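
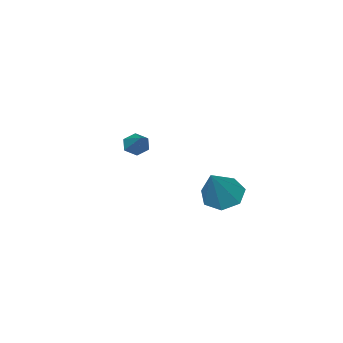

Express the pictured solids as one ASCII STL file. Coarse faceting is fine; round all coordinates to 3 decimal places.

solid 
facet normal -0.489 -0.681 -0.545
outer loop
vertex -3.644 -3.437 -0.988
vertex -3.917 -3.066 -1.207
vertex -3.476 -3.215 -1.416
endloop
endfacet
facet normal 0.903 -0.404 0.145
outer loop
vertex -3.644 -3.437 -0.988
vertex -3.476 -3.215 -1.416
vertex -3.063 -1.874 -0.253
endloop
endfacet
facet normal -0.489 -0.681 -0.545
outer loop
vertex -3.476 -3.215 -1.416
vertex -3.917 -3.066 -1.207
vertex -3.749 -2.844 -1.635
endloop
endfacet
facet normal 0.788 0.247 -0.564
outer loop
vertex -3.476 -3.215 -1.416
vertex -3.749 -2.844 -1.635
vertex -3.063 -1.874 -0.253
endloop
endfacet
facet normal -0.488 -0.682 -0.545
outer loop
vertex -3.749 -2.844 -1.635
vertex -3.917 -3.066 -1.207
vertex -4.19 -2.695 -1.427
endloop
endfacet
facet normal 0.005 0.817 -0.576
outer loop
vertex -3.749 -2.844 -1.635
vertex -4.19 -2.695 -1.427
vertex -3.063 -1.874 -0.253
endloop
endfacet
facet normal -0.488 -0.682 -0.545
outer loop
vertex -4.19 -2.695 -1.427
vertex -3.917 -3.066 -1.207
vertex -4.358 -2.917 -0.999
endloop
endfacet
facet normal -0.664 0.738 0.122
outer loop
vertex -4.19 -2.695 -1.427
vertex -4.358 -2.917 -0.999
vertex -3.063 -1.874 -0.253
endloop
endfacet
facet normal -0.488 -0.681 -0.546
outer loop
vertex -4.358 -2.917 -0.999
vertex -3.917 -3.066 -1.207
vertex -4.085 -3.288 -0.78
endloop
endfacet
facet normal -0.549 0.087 0.831
outer loop
vertex -4.358 -2.917 -0.999
vertex -4.085 -3.288 -0.78
vertex -3.063 -1.874 -0.253
endloop
endfacet
facet normal -0.488 -0.681 -0.546
outer loop
vertex -4.085 -3.288 -0.78
vertex -3.917 -3.066 -1.207
vertex -3.644 -3.437 -0.988
endloop
endfacet
facet normal 0.234 -0.484 0.843
outer loop
vertex -4.085 -3.288 -0.78
vertex -3.644 -3.437 -0.988
vertex -3.063 -1.874 -0.253
endloop
endfacet
facet normal -0.588 -0.253 -0.768
outer loop
vertex -2.972 1.311 -2.37
vertex -3.603 1.575 -1.974
vertex -3.13 1.972 -2.467
endloop
endfacet
facet normal 0.938 0.181 -0.294
outer loop
vertex -2.972 1.311 -2.37
vertex -3.13 1.972 -2.467
vertex -2.557 2.025 -0.606
endloop
endfacet
facet normal -0.588 -0.253 -0.768
outer loop
vertex -3.13 1.972 -2.467
vertex -3.603 1.575 -1.974
vertex -3.644 2.333 -2.192
endloop
endfacet
facet normal 0.500 0.848 -0.178
outer loop
vertex -3.13 1.972 -2.467
vertex -3.644 2.333 -2.192
vertex -2.557 2.025 -0.606
endloop
endfacet
facet normal -0.587 -0.253 -0.769
outer loop
vertex -3.644 2.333 -2.192
vertex -3.603 1.575 -1.974
vertex -4.127 2.123 -1.754
endloop
endfacet
facet normal -0.151 0.946 0.287
outer loop
vertex -3.644 2.333 -2.192
vertex -4.127 2.123 -1.754
vertex -2.557 2.025 -0.606
endloop
endfacet
facet normal -0.587 -0.253 -0.769
outer loop
vertex -4.127 2.123 -1.754
vertex -3.603 1.575 -1.974
vertex -4.216 1.5 -1.481
endloop
endfacet
facet normal -0.523 0.404 0.750
outer loop
vertex -4.127 2.123 -1.754
vertex -4.216 1.5 -1.481
vertex -2.557 2.025 -0.606
endloop
endfacet
facet normal -0.587 -0.254 -0.769
outer loop
vertex -4.216 1.5 -1.481
vertex -3.603 1.575 -1.974
vertex -3.843 0.934 -1.579
endloop
endfacet
facet normal -0.338 -0.372 0.864
outer loop
vertex -4.216 1.5 -1.481
vertex -3.843 0.934 -1.579
vertex -2.557 2.025 -0.606
endloop
endfacet
facet normal -0.588 -0.253 -0.768
outer loop
vertex -3.843 0.934 -1.579
vertex -3.603 1.575 -1.974
vertex -3.289 0.85 -1.975
endloop
endfacet
facet normal 0.266 -0.797 0.542
outer loop
vertex -3.843 0.934 -1.579
vertex -3.289 0.85 -1.975
vertex -2.557 2.025 -0.606
endloop
endfacet
facet normal -0.588 -0.254 -0.768
outer loop
vertex -3.289 0.85 -1.975
vertex -3.603 1.575 -1.974
vertex -2.972 1.311 -2.37
endloop
endfacet
facet normal 0.834 -0.551 0.027
outer loop
vertex -3.289 0.85 -1.975
vertex -2.972 1.311 -2.37
vertex -2.557 2.025 -0.606
endloop
endfacet

endsolid


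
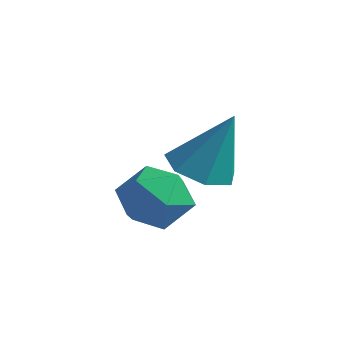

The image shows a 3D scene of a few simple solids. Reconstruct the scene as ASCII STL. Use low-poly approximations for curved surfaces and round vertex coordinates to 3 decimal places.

solid 
facet normal -0.630 0.705 0.325
outer loop
vertex -2.608 0.674 1.105
vertex -2.338 0.495 2.016
vertex -1.866 1.158 1.493
endloop
endfacet
facet normal -0.390 0.860 -0.328
outer loop
vertex -2.608 0.674 1.105
vertex -1.866 1.158 1.493
vertex -1.81 0.836 0.583
endloop
endfacet
facet normal -0.563 0.321 -0.761
outer loop
vertex -2.608 0.674 1.105
vertex -1.81 0.836 0.583
vertex -2.247 -0.026 0.543
endloop
endfacet
facet normal -0.911 -0.168 -0.376
outer loop
vertex -2.608 0.674 1.105
vertex -2.247 -0.026 0.543
vertex -2.574 -0.237 1.429
endloop
endfacet
facet normal -0.953 0.070 0.296
outer loop
vertex -2.608 0.674 1.105
vertex -2.574 -0.237 1.429
vertex -2.338 0.495 2.016
endloop
endfacet
facet normal 0.322 0.898 -0.298
outer loop
vertex -1.81 0.836 0.583
vertex -1.866 1.158 1.493
vertex -1.046 0.757 1.171
endloop
endfacet
facet normal -0.066 0.647 0.760
outer loop
vertex -1.866 1.158 1.493
vertex -2.338 0.495 2.016
vertex -1.373 0.546 2.057
endloop
endfacet
facet normal -0.588 -0.382 0.713
outer loop
vertex -2.338 0.495 2.016
vertex -2.574 -0.237 1.429
vertex -1.81 -0.316 2.017
endloop
endfacet
facet normal -0.522 -0.766 -0.375
outer loop
vertex -2.574 -0.237 1.429
vertex -2.247 -0.026 0.543
vertex -1.754 -0.638 1.107
endloop
endfacet
facet normal 0.041 0.026 -0.999
outer loop
vertex -2.247 -0.026 0.543
vertex -1.81 0.836 0.583
vertex -1.282 0.025 0.584
endloop
endfacet
facet normal 0.911 0.168 0.376
outer loop
vertex -1.012 -0.154 1.495
vertex -1.046 0.757 1.171
vertex -1.373 0.546 2.057
endloop
endfacet
facet normal 0.563 -0.321 0.761
outer loop
vertex -1.012 -0.154 1.495
vertex -1.373 0.546 2.057
vertex -1.81 -0.316 2.017
endloop
endfacet
facet normal 0.390 -0.860 0.328
outer loop
vertex -1.012 -0.154 1.495
vertex -1.81 -0.316 2.017
vertex -1.754 -0.638 1.107
endloop
endfacet
facet normal 0.630 -0.705 -0.325
outer loop
vertex -1.012 -0.154 1.495
vertex -1.754 -0.638 1.107
vertex -1.282 0.025 0.584
endloop
endfacet
facet normal 0.953 -0.070 -0.296
outer loop
vertex -1.012 -0.154 1.495
vertex -1.282 0.025 0.584
vertex -1.046 0.757 1.171
endloop
endfacet
facet normal 0.522 0.766 0.375
outer loop
vertex -1.373 0.546 2.057
vertex -1.046 0.757 1.171
vertex -1.866 1.158 1.493
endloop
endfacet
facet normal -0.041 -0.026 0.999
outer loop
vertex -1.81 -0.316 2.017
vertex -1.373 0.546 2.057
vertex -2.338 0.495 2.016
endloop
endfacet
facet normal -0.322 -0.898 0.298
outer loop
vertex -1.754 -0.638 1.107
vertex -1.81 -0.316 2.017
vertex -2.574 -0.237 1.429
endloop
endfacet
facet normal 0.066 -0.647 -0.760
outer loop
vertex -1.282 0.025 0.584
vertex -1.754 -0.638 1.107
vertex -2.247 -0.026 0.543
endloop
endfacet
facet normal 0.588 0.382 -0.713
outer loop
vertex -1.046 0.757 1.171
vertex -1.282 0.025 0.584
vertex -1.81 0.836 0.583
endloop
endfacet
facet normal -0.344 -0.227 -0.911
outer loop
vertex -1.772 1.755 1.187
vertex -2.477 2.315 1.314
vertex -1.661 2.503 0.959
endloop
endfacet
facet normal 0.989 -0.119 0.091
outer loop
vertex -1.772 1.755 1.187
vertex -1.661 2.503 0.959
vertex -1.823 2.745 3.046
endloop
endfacet
facet normal -0.344 -0.226 -0.911
outer loop
vertex -1.661 2.503 0.959
vertex -2.477 2.315 1.314
vertex -2.165 3.11 0.999
endloop
endfacet
facet normal 0.769 0.639 -0.014
outer loop
vertex -1.661 2.503 0.959
vertex -2.165 3.11 0.999
vertex -1.823 2.745 3.046
endloop
endfacet
facet normal -0.345 -0.226 -0.911
outer loop
vertex -2.165 3.11 0.999
vertex -2.477 2.315 1.314
vertex -2.904 3.118 1.277
endloop
endfacet
facet normal 0.072 0.984 0.163
outer loop
vertex -2.165 3.11 0.999
vertex -2.904 3.118 1.277
vertex -1.823 2.745 3.046
endloop
endfacet
facet normal -0.345 -0.226 -0.911
outer loop
vertex -2.904 3.118 1.277
vertex -2.477 2.315 1.314
vertex -3.322 2.522 1.583
endloop
endfacet
facet normal -0.575 0.655 0.490
outer loop
vertex -2.904 3.118 1.277
vertex -3.322 2.522 1.583
vertex -1.823 2.745 3.046
endloop
endfacet
facet normal -0.345 -0.226 -0.911
outer loop
vertex -3.322 2.522 1.583
vertex -2.477 2.315 1.314
vertex -3.104 1.77 1.687
endloop
endfacet
facet normal -0.687 -0.100 0.719
outer loop
vertex -3.322 2.522 1.583
vertex -3.104 1.77 1.687
vertex -1.823 2.745 3.046
endloop
endfacet
facet normal -0.345 -0.226 -0.911
outer loop
vertex -3.104 1.77 1.687
vertex -2.477 2.315 1.314
vertex -2.414 1.429 1.51
endloop
endfacet
facet normal -0.178 -0.712 0.679
outer loop
vertex -3.104 1.77 1.687
vertex -2.414 1.429 1.51
vertex -1.823 2.745 3.046
endloop
endfacet
facet normal -0.344 -0.226 -0.911
outer loop
vertex -2.414 1.429 1.51
vertex -2.477 2.315 1.314
vertex -1.772 1.755 1.187
endloop
endfacet
facet normal 0.567 -0.721 0.399
outer loop
vertex -2.414 1.429 1.51
vertex -1.772 1.755 1.187
vertex -1.823 2.745 3.046
endloop
endfacet

endsolid


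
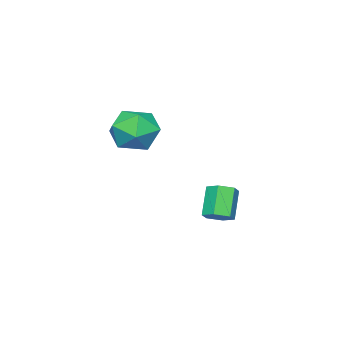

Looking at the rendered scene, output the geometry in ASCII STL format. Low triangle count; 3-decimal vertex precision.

solid 
facet normal 0.537 0.257 -0.803
outer loop
vertex 1.275 2.026 -3.236
vertex 0.72 1.856 -3.662
vertex 0.785 2.525 -3.404
endloop
endfacet
facet normal 0.497 0.672 0.549
outer loop
vertex 1.275 2.026 -3.236
vertex 0.785 2.525 -3.404
vertex 0.415 1.613 -1.952
endloop
endfacet
facet normal 0.498 0.671 0.549
outer loop
vertex 0.415 1.613 -1.952
vertex 0.785 2.525 -3.404
vertex -0.075 2.113 -2.119
endloop
endfacet
facet normal -0.537 -0.259 0.803
outer loop
vertex 0.415 1.613 -1.952
vertex -0.075 2.113 -2.119
vertex -0.14 1.444 -2.378
endloop
endfacet
facet normal 0.537 0.258 -0.803
outer loop
vertex 0.785 2.525 -3.404
vertex 0.72 1.856 -3.662
vertex 0.229 2.356 -3.83
endloop
endfacet
facet normal -0.341 0.937 0.073
outer loop
vertex 0.785 2.525 -3.404
vertex 0.229 2.356 -3.83
vertex -0.075 2.113 -2.119
endloop
endfacet
facet normal -0.342 0.937 0.072
outer loop
vertex -0.075 2.113 -2.119
vertex 0.229 2.356 -3.83
vertex -0.63 1.943 -2.545
endloop
endfacet
facet normal -0.537 -0.259 0.803
outer loop
vertex -0.075 2.113 -2.119
vertex -0.63 1.943 -2.545
vertex -0.14 1.444 -2.378
endloop
endfacet
facet normal 0.538 0.258 -0.803
outer loop
vertex 0.229 2.356 -3.83
vertex 0.72 1.856 -3.662
vertex 0.165 1.687 -4.088
endloop
endfacet
facet normal -0.839 0.264 -0.476
outer loop
vertex 0.229 2.356 -3.83
vertex 0.165 1.687 -4.088
vertex -0.63 1.943 -2.545
endloop
endfacet
facet normal -0.838 0.266 -0.476
outer loop
vertex -0.63 1.943 -2.545
vertex 0.165 1.687 -4.088
vertex -0.695 1.274 -2.804
endloop
endfacet
facet normal -0.537 -0.259 0.803
outer loop
vertex -0.63 1.943 -2.545
vertex -0.695 1.274 -2.804
vertex -0.14 1.444 -2.378
endloop
endfacet
facet normal 0.537 0.259 -0.803
outer loop
vertex 0.165 1.687 -4.088
vertex 0.72 1.856 -3.662
vertex 0.655 1.187 -3.921
endloop
endfacet
facet normal -0.498 -0.671 -0.549
outer loop
vertex 0.165 1.687 -4.088
vertex 0.655 1.187 -3.921
vertex -0.695 1.274 -2.804
endloop
endfacet
facet normal -0.497 -0.673 -0.548
outer loop
vertex -0.695 1.274 -2.804
vertex 0.655 1.187 -3.921
vertex -0.205 0.775 -2.636
endloop
endfacet
facet normal -0.537 -0.257 0.803
outer loop
vertex -0.695 1.274 -2.804
vertex -0.205 0.775 -2.636
vertex -0.14 1.444 -2.378
endloop
endfacet
facet normal 0.537 0.259 -0.803
outer loop
vertex 0.655 1.187 -3.921
vertex 0.72 1.856 -3.662
vertex 1.21 1.357 -3.495
endloop
endfacet
facet normal 0.342 -0.937 -0.072
outer loop
vertex 0.655 1.187 -3.921
vertex 1.21 1.357 -3.495
vertex -0.205 0.775 -2.636
endloop
endfacet
facet normal 0.341 -0.937 -0.073
outer loop
vertex -0.205 0.775 -2.636
vertex 1.21 1.357 -3.495
vertex 0.351 0.944 -2.21
endloop
endfacet
facet normal -0.537 -0.258 0.803
outer loop
vertex -0.205 0.775 -2.636
vertex 0.351 0.944 -2.21
vertex -0.14 1.444 -2.378
endloop
endfacet
facet normal 0.537 0.259 -0.803
outer loop
vertex 1.21 1.357 -3.495
vertex 0.72 1.856 -3.662
vertex 1.275 2.026 -3.236
endloop
endfacet
facet normal 0.839 -0.266 0.475
outer loop
vertex 1.21 1.357 -3.495
vertex 1.275 2.026 -3.236
vertex 0.351 0.944 -2.21
endloop
endfacet
facet normal 0.838 -0.264 0.477
outer loop
vertex 0.351 0.944 -2.21
vertex 1.275 2.026 -3.236
vertex 0.415 1.613 -1.952
endloop
endfacet
facet normal -0.538 -0.258 0.803
outer loop
vertex 0.351 0.944 -2.21
vertex 0.415 1.613 -1.952
vertex -0.14 1.444 -2.378
endloop
endfacet
facet normal -0.993 -0.086 0.076
outer loop
vertex 2.726 0.176 1.374
vertex 2.858 -0.969 1.803
vertex 2.835 -0.019 2.584
endloop
endfacet
facet normal -0.789 0.591 0.166
outer loop
vertex 2.726 0.176 1.374
vertex 2.835 -0.019 2.584
vertex 3.428 0.921 2.057
endloop
endfacet
facet normal -0.437 0.796 -0.419
outer loop
vertex 2.726 0.176 1.374
vertex 3.428 0.921 2.057
vertex 3.817 0.552 0.95
endloop
endfacet
facet normal -0.423 0.244 -0.872
outer loop
vertex 2.726 0.176 1.374
vertex 3.817 0.552 0.95
vertex 3.466 -0.616 0.793
endloop
endfacet
facet normal -0.767 -0.301 -0.567
outer loop
vertex 2.726 0.176 1.374
vertex 3.466 -0.616 0.793
vertex 2.858 -0.969 1.803
endloop
endfacet
facet normal -0.334 0.613 0.716
outer loop
vertex 3.428 0.921 2.057
vertex 2.835 -0.019 2.584
vertex 3.994 0.236 2.907
endloop
endfacet
facet normal -0.664 -0.484 0.569
outer loop
vertex 2.835 -0.019 2.584
vertex 2.858 -0.969 1.803
vertex 3.643 -0.932 2.75
endloop
endfacet
facet normal -0.299 -0.830 -0.470
outer loop
vertex 2.858 -0.969 1.803
vertex 3.466 -0.616 0.793
vertex 4.032 -1.301 1.643
endloop
endfacet
facet normal 0.257 0.052 -0.965
outer loop
vertex 3.466 -0.616 0.793
vertex 3.817 0.552 0.95
vertex 4.625 -0.361 1.116
endloop
endfacet
facet normal 0.235 0.944 -0.232
outer loop
vertex 3.817 0.552 0.95
vertex 3.428 0.921 2.057
vertex 4.602 0.589 1.897
endloop
endfacet
facet normal 0.423 -0.244 0.872
outer loop
vertex 4.734 -0.556 2.326
vertex 3.994 0.236 2.907
vertex 3.643 -0.932 2.75
endloop
endfacet
facet normal 0.437 -0.796 0.419
outer loop
vertex 4.734 -0.556 2.326
vertex 3.643 -0.932 2.75
vertex 4.032 -1.301 1.643
endloop
endfacet
facet normal 0.789 -0.591 -0.166
outer loop
vertex 4.734 -0.556 2.326
vertex 4.032 -1.301 1.643
vertex 4.625 -0.361 1.116
endloop
endfacet
facet normal 0.993 0.086 -0.076
outer loop
vertex 4.734 -0.556 2.326
vertex 4.625 -0.361 1.116
vertex 4.602 0.589 1.897
endloop
endfacet
facet normal 0.767 0.301 0.567
outer loop
vertex 4.734 -0.556 2.326
vertex 4.602 0.589 1.897
vertex 3.994 0.236 2.907
endloop
endfacet
facet normal -0.257 -0.052 0.965
outer loop
vertex 3.643 -0.932 2.75
vertex 3.994 0.236 2.907
vertex 2.835 -0.019 2.584
endloop
endfacet
facet normal -0.235 -0.944 0.232
outer loop
vertex 4.032 -1.301 1.643
vertex 3.643 -0.932 2.75
vertex 2.858 -0.969 1.803
endloop
endfacet
facet normal 0.334 -0.613 -0.716
outer loop
vertex 4.625 -0.361 1.116
vertex 4.032 -1.301 1.643
vertex 3.466 -0.616 0.793
endloop
endfacet
facet normal 0.664 0.484 -0.569
outer loop
vertex 4.602 0.589 1.897
vertex 4.625 -0.361 1.116
vertex 3.817 0.552 0.95
endloop
endfacet
facet normal 0.299 0.830 0.470
outer loop
vertex 3.994 0.236 2.907
vertex 4.602 0.589 1.897
vertex 3.428 0.921 2.057
endloop
endfacet

endsolid


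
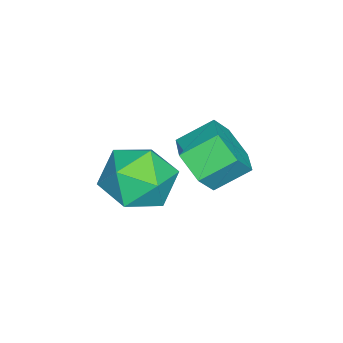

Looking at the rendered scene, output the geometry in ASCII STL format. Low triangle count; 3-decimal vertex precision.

solid 
facet normal -0.858 0.501 -0.113
outer loop
vertex 1.619 -0.073 -0.38
vertex 1.301 -0.388 0.641
vertex 1.872 0.559 0.503
endloop
endfacet
facet normal -0.331 0.810 -0.485
outer loop
vertex 1.619 -0.073 -0.38
vertex 1.872 0.559 0.503
vertex 2.63 0.39 -0.297
endloop
endfacet
facet normal -0.072 0.327 -0.942
outer loop
vertex 1.619 -0.073 -0.38
vertex 2.63 0.39 -0.297
vertex 2.526 -0.661 -0.654
endloop
endfacet
facet normal -0.439 -0.280 -0.854
outer loop
vertex 1.619 -0.073 -0.38
vertex 2.526 -0.661 -0.654
vertex 1.705 -1.142 -0.074
endloop
endfacet
facet normal -0.924 -0.172 -0.341
outer loop
vertex 1.619 -0.073 -0.38
vertex 1.705 -1.142 -0.074
vertex 1.301 -0.388 0.641
endloop
endfacet
facet normal 0.189 0.982 -0.028
outer loop
vertex 2.63 0.39 -0.297
vertex 1.872 0.559 0.503
vertex 2.935 0.362 0.774
endloop
endfacet
facet normal -0.662 0.483 0.573
outer loop
vertex 1.872 0.559 0.503
vertex 1.301 -0.388 0.641
vertex 2.114 -0.119 1.354
endloop
endfacet
facet normal -0.770 -0.605 0.203
outer loop
vertex 1.301 -0.388 0.641
vertex 1.705 -1.142 -0.074
vertex 2.01 -1.17 0.997
endloop
endfacet
facet normal 0.015 -0.780 -0.626
outer loop
vertex 1.705 -1.142 -0.074
vertex 2.526 -0.661 -0.654
vertex 2.768 -1.339 0.197
endloop
endfacet
facet normal 0.607 0.201 -0.768
outer loop
vertex 2.526 -0.661 -0.654
vertex 2.63 0.39 -0.297
vertex 3.339 -0.392 0.059
endloop
endfacet
facet normal 0.439 0.280 0.854
outer loop
vertex 3.021 -0.707 1.08
vertex 2.935 0.362 0.774
vertex 2.114 -0.119 1.354
endloop
endfacet
facet normal 0.072 -0.327 0.942
outer loop
vertex 3.021 -0.707 1.08
vertex 2.114 -0.119 1.354
vertex 2.01 -1.17 0.997
endloop
endfacet
facet normal 0.331 -0.810 0.485
outer loop
vertex 3.021 -0.707 1.08
vertex 2.01 -1.17 0.997
vertex 2.768 -1.339 0.197
endloop
endfacet
facet normal 0.858 -0.501 0.113
outer loop
vertex 3.021 -0.707 1.08
vertex 2.768 -1.339 0.197
vertex 3.339 -0.392 0.059
endloop
endfacet
facet normal 0.924 0.172 0.341
outer loop
vertex 3.021 -0.707 1.08
vertex 3.339 -0.392 0.059
vertex 2.935 0.362 0.774
endloop
endfacet
facet normal -0.015 0.780 0.626
outer loop
vertex 2.114 -0.119 1.354
vertex 2.935 0.362 0.774
vertex 1.872 0.559 0.503
endloop
endfacet
facet normal -0.607 -0.201 0.768
outer loop
vertex 2.01 -1.17 0.997
vertex 2.114 -0.119 1.354
vertex 1.301 -0.388 0.641
endloop
endfacet
facet normal -0.189 -0.982 0.028
outer loop
vertex 2.768 -1.339 0.197
vertex 2.01 -1.17 0.997
vertex 1.705 -1.142 -0.074
endloop
endfacet
facet normal 0.662 -0.483 -0.573
outer loop
vertex 3.339 -0.392 0.059
vertex 2.768 -1.339 0.197
vertex 2.526 -0.661 -0.654
endloop
endfacet
facet normal 0.770 0.605 -0.203
outer loop
vertex 2.935 0.362 0.774
vertex 3.339 -0.392 0.059
vertex 2.63 0.39 -0.297
endloop
endfacet
facet normal 0.433 -0.721 -0.541
outer loop
vertex 3.986 1.763 2.304
vertex 3.215 1.413 2.154
vertex 3.529 2.005 1.616
endloop
endfacet
facet normal 0.728 0.634 -0.261
outer loop
vertex 3.986 1.763 2.304
vertex 3.529 2.005 1.616
vertex 3.496 2.578 2.915
endloop
endfacet
facet normal 0.729 0.633 -0.261
outer loop
vertex 3.496 2.578 2.915
vertex 3.529 2.005 1.616
vertex 3.04 2.82 2.228
endloop
endfacet
facet normal -0.433 0.721 0.541
outer loop
vertex 3.496 2.578 2.915
vertex 3.04 2.82 2.228
vertex 2.725 2.227 2.766
endloop
endfacet
facet normal 0.432 -0.721 -0.541
outer loop
vertex 3.529 2.005 1.616
vertex 3.215 1.413 2.154
vertex 2.758 1.655 1.467
endloop
endfacet
facet normal -0.095 0.560 -0.823
outer loop
vertex 3.529 2.005 1.616
vertex 2.758 1.655 1.467
vertex 3.04 2.82 2.228
endloop
endfacet
facet normal -0.095 0.560 -0.823
outer loop
vertex 3.04 2.82 2.228
vertex 2.758 1.655 1.467
vertex 2.269 2.469 2.078
endloop
endfacet
facet normal -0.433 0.721 0.541
outer loop
vertex 3.04 2.82 2.228
vertex 2.269 2.469 2.078
vertex 2.725 2.227 2.766
endloop
endfacet
facet normal 0.433 -0.721 -0.542
outer loop
vertex 2.758 1.655 1.467
vertex 3.215 1.413 2.154
vertex 2.444 1.062 2.005
endloop
endfacet
facet normal -0.824 -0.073 -0.562
outer loop
vertex 2.758 1.655 1.467
vertex 2.444 1.062 2.005
vertex 2.269 2.469 2.078
endloop
endfacet
facet normal -0.823 -0.073 -0.563
outer loop
vertex 2.269 2.469 2.078
vertex 2.444 1.062 2.005
vertex 1.954 1.877 2.616
endloop
endfacet
facet normal -0.433 0.721 0.541
outer loop
vertex 2.269 2.469 2.078
vertex 1.954 1.877 2.616
vertex 2.725 2.227 2.766
endloop
endfacet
facet normal 0.433 -0.721 -0.541
outer loop
vertex 2.444 1.062 2.005
vertex 3.215 1.413 2.154
vertex 2.9 0.82 2.692
endloop
endfacet
facet normal -0.729 -0.633 0.261
outer loop
vertex 2.444 1.062 2.005
vertex 2.9 0.82 2.692
vertex 1.954 1.877 2.616
endloop
endfacet
facet normal -0.729 -0.633 0.261
outer loop
vertex 1.954 1.877 2.616
vertex 2.9 0.82 2.692
vertex 2.411 1.635 3.304
endloop
endfacet
facet normal -0.433 0.721 0.541
outer loop
vertex 1.954 1.877 2.616
vertex 2.411 1.635 3.304
vertex 2.725 2.227 2.766
endloop
endfacet
facet normal 0.433 -0.721 -0.541
outer loop
vertex 2.9 0.82 2.692
vertex 3.215 1.413 2.154
vertex 3.671 1.171 2.842
endloop
endfacet
facet normal 0.095 -0.561 0.823
outer loop
vertex 2.9 0.82 2.692
vertex 3.671 1.171 2.842
vertex 2.411 1.635 3.304
endloop
endfacet
facet normal 0.095 -0.560 0.823
outer loop
vertex 2.411 1.635 3.304
vertex 3.671 1.171 2.842
vertex 3.182 1.985 3.453
endloop
endfacet
facet normal -0.432 0.721 0.541
outer loop
vertex 2.411 1.635 3.304
vertex 3.182 1.985 3.453
vertex 2.725 2.227 2.766
endloop
endfacet
facet normal 0.433 -0.721 -0.541
outer loop
vertex 3.671 1.171 2.842
vertex 3.215 1.413 2.154
vertex 3.986 1.763 2.304
endloop
endfacet
facet normal 0.824 0.073 0.562
outer loop
vertex 3.671 1.171 2.842
vertex 3.986 1.763 2.304
vertex 3.182 1.985 3.453
endloop
endfacet
facet normal 0.824 0.074 0.562
outer loop
vertex 3.182 1.985 3.453
vertex 3.986 1.763 2.304
vertex 3.496 2.578 2.915
endloop
endfacet
facet normal -0.433 0.721 0.542
outer loop
vertex 3.182 1.985 3.453
vertex 3.496 2.578 2.915
vertex 2.725 2.227 2.766
endloop
endfacet

endsolid


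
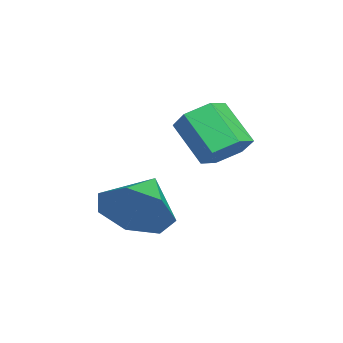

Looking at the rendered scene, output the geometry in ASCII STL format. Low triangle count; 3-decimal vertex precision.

solid 
facet normal 0.532 0.492 -0.689
outer loop
vertex -1.961 3.28 1.476
vertex -2.378 3.005 0.958
vertex -2.555 3.63 1.267
endloop
endfacet
facet normal 0.192 0.723 0.664
outer loop
vertex -1.961 3.28 1.476
vertex -2.555 3.63 1.267
vertex -2.706 2.591 2.441
endloop
endfacet
facet normal 0.192 0.723 0.664
outer loop
vertex -2.706 2.591 2.441
vertex -2.555 3.63 1.267
vertex -3.3 2.941 2.232
endloop
endfacet
facet normal -0.532 -0.492 0.689
outer loop
vertex -2.706 2.591 2.441
vertex -3.3 2.941 2.232
vertex -3.122 2.315 1.922
endloop
endfacet
facet normal 0.532 0.492 -0.690
outer loop
vertex -2.555 3.63 1.267
vertex -2.378 3.005 0.958
vertex -2.972 3.354 0.749
endloop
endfacet
facet normal -0.618 0.782 0.081
outer loop
vertex -2.555 3.63 1.267
vertex -2.972 3.354 0.749
vertex -3.3 2.941 2.232
endloop
endfacet
facet normal -0.619 0.781 0.081
outer loop
vertex -3.3 2.941 2.232
vertex -2.972 3.354 0.749
vertex -3.716 2.665 1.714
endloop
endfacet
facet normal -0.531 -0.492 0.689
outer loop
vertex -3.3 2.941 2.232
vertex -3.716 2.665 1.714
vertex -3.122 2.315 1.922
endloop
endfacet
facet normal 0.532 0.493 -0.689
outer loop
vertex -2.972 3.354 0.749
vertex -2.378 3.005 0.958
vertex -2.794 2.729 0.439
endloop
endfacet
facet normal -0.810 0.058 -0.583
outer loop
vertex -2.972 3.354 0.749
vertex -2.794 2.729 0.439
vertex -3.716 2.665 1.714
endloop
endfacet
facet normal -0.810 0.060 -0.583
outer loop
vertex -3.716 2.665 1.714
vertex -2.794 2.729 0.439
vertex -3.539 2.04 1.404
endloop
endfacet
facet normal -0.531 -0.492 0.689
outer loop
vertex -3.716 2.665 1.714
vertex -3.539 2.04 1.404
vertex -3.122 2.315 1.922
endloop
endfacet
facet normal 0.532 0.492 -0.689
outer loop
vertex -2.794 2.729 0.439
vertex -2.378 3.005 0.958
vertex -2.2 2.379 0.648
endloop
endfacet
facet normal -0.192 -0.723 -0.664
outer loop
vertex -2.794 2.729 0.439
vertex -2.2 2.379 0.648
vertex -3.539 2.04 1.404
endloop
endfacet
facet normal -0.192 -0.723 -0.664
outer loop
vertex -3.539 2.04 1.404
vertex -2.2 2.379 0.648
vertex -2.945 1.69 1.613
endloop
endfacet
facet normal -0.532 -0.492 0.689
outer loop
vertex -3.539 2.04 1.404
vertex -2.945 1.69 1.613
vertex -3.122 2.315 1.922
endloop
endfacet
facet normal 0.531 0.492 -0.689
outer loop
vertex -2.2 2.379 0.648
vertex -2.378 3.005 0.958
vertex -1.784 2.655 1.166
endloop
endfacet
facet normal 0.619 -0.782 -0.080
outer loop
vertex -2.2 2.379 0.648
vertex -1.784 2.655 1.166
vertex -2.945 1.69 1.613
endloop
endfacet
facet normal 0.618 -0.782 -0.081
outer loop
vertex -2.945 1.69 1.613
vertex -1.784 2.655 1.166
vertex -2.528 1.966 2.131
endloop
endfacet
facet normal -0.532 -0.492 0.690
outer loop
vertex -2.945 1.69 1.613
vertex -2.528 1.966 2.131
vertex -3.122 2.315 1.922
endloop
endfacet
facet normal 0.531 0.492 -0.689
outer loop
vertex -1.784 2.655 1.166
vertex -2.378 3.005 0.958
vertex -1.961 3.28 1.476
endloop
endfacet
facet normal 0.811 -0.059 0.583
outer loop
vertex -1.784 2.655 1.166
vertex -1.961 3.28 1.476
vertex -2.528 1.966 2.131
endloop
endfacet
facet normal 0.810 -0.059 0.583
outer loop
vertex -2.528 1.966 2.131
vertex -1.961 3.28 1.476
vertex -2.706 2.591 2.441
endloop
endfacet
facet normal -0.532 -0.493 0.689
outer loop
vertex -2.528 1.966 2.131
vertex -2.706 2.591 2.441
vertex -3.122 2.315 1.922
endloop
endfacet
facet normal 0.855 -0.303 -0.422
outer loop
vertex -1.085 1.496 -0.092
vertex -1.612 0.849 -0.695
vertex -1.354 1.83 -0.876
endloop
endfacet
facet normal -0.120 0.898 0.424
outer loop
vertex -1.085 1.496 -0.092
vertex -1.354 1.83 -0.876
vertex -2.808 1.271 -0.105
endloop
endfacet
facet normal 0.854 -0.303 -0.422
outer loop
vertex -1.354 1.83 -0.876
vertex -1.612 0.849 -0.695
vertex -1.818 1.424 -1.524
endloop
endfacet
facet normal -0.450 0.866 -0.220
outer loop
vertex -1.354 1.83 -0.876
vertex -1.818 1.424 -1.524
vertex -2.808 1.271 -0.105
endloop
endfacet
facet normal 0.855 -0.302 -0.422
outer loop
vertex -1.818 1.424 -1.524
vertex -1.612 0.849 -0.695
vertex -2.126 0.586 -1.548
endloop
endfacet
facet normal -0.796 0.307 -0.522
outer loop
vertex -1.818 1.424 -1.524
vertex -2.126 0.586 -1.548
vertex -2.808 1.271 -0.105
endloop
endfacet
facet normal 0.855 -0.302 -0.422
outer loop
vertex -2.126 0.586 -1.548
vertex -1.612 0.849 -0.695
vertex -2.047 -0.055 -0.93
endloop
endfacet
facet normal -0.899 -0.357 -0.255
outer loop
vertex -2.126 0.586 -1.548
vertex -2.047 -0.055 -0.93
vertex -2.808 1.271 -0.105
endloop
endfacet
facet normal 0.855 -0.302 -0.422
outer loop
vertex -2.047 -0.055 -0.93
vertex -1.612 0.849 -0.695
vertex -1.64 -0.015 -0.135
endloop
endfacet
facet normal -0.680 -0.627 0.380
outer loop
vertex -2.047 -0.055 -0.93
vertex -1.64 -0.015 -0.135
vertex -2.808 1.271 -0.105
endloop
endfacet
facet normal 0.855 -0.302 -0.423
outer loop
vertex -1.64 -0.015 -0.135
vertex -1.612 0.849 -0.695
vertex -1.212 0.675 0.238
endloop
endfacet
facet normal -0.306 -0.299 0.904
outer loop
vertex -1.64 -0.015 -0.135
vertex -1.212 0.675 0.238
vertex -2.808 1.271 -0.105
endloop
endfacet
facet normal 0.854 -0.302 -0.423
outer loop
vertex -1.212 0.675 0.238
vertex -1.612 0.849 -0.695
vertex -1.085 1.496 -0.092
endloop
endfacet
facet normal -0.057 0.380 0.923
outer loop
vertex -1.212 0.675 0.238
vertex -1.085 1.496 -0.092
vertex -2.808 1.271 -0.105
endloop
endfacet

endsolid


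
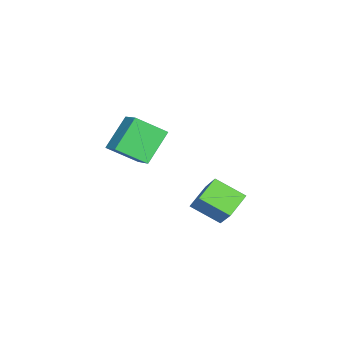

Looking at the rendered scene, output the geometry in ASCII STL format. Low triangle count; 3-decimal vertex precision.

solid 
facet normal -0.649 0.272 0.711
outer loop
vertex -1.866 -3.062 2.955
vertex -2.378 -1.578 1.92
vertex -3.003 -3.943 2.255
endloop
endfacet
facet normal 0.273 -0.789 0.550
outer loop
vertex -1.622 -4.522 0.74
vertex -1.866 -3.062 2.955
vertex -3.003 -3.943 2.255
endloop
endfacet
facet normal -0.649 0.272 0.711
outer loop
vertex -3.003 -3.943 2.255
vertex -2.378 -1.578 1.92
vertex -3.515 -2.459 1.22
endloop
endfacet
facet normal -0.711 -0.551 -0.438
outer loop
vertex -3.515 -2.459 1.22
vertex -1.622 -4.522 0.74
vertex -3.003 -3.943 2.255
endloop
endfacet
facet normal 0.711 0.551 0.438
outer loop
vertex -1.866 -3.062 2.955
vertex -0.997 -2.157 0.405
vertex -2.378 -1.578 1.92
endloop
endfacet
facet normal 0.273 -0.789 0.550
outer loop
vertex -0.485 -3.641 1.44
vertex -1.866 -3.062 2.955
vertex -1.622 -4.522 0.74
endloop
endfacet
facet normal 0.711 0.551 0.438
outer loop
vertex -0.485 -3.641 1.44
vertex -0.997 -2.157 0.405
vertex -1.866 -3.062 2.955
endloop
endfacet
facet normal -0.273 0.789 -0.550
outer loop
vertex -2.378 -1.578 1.92
vertex -0.997 -2.157 0.405
vertex -3.515 -2.459 1.22
endloop
endfacet
facet normal -0.711 -0.551 -0.438
outer loop
vertex -2.134 -3.038 -0.295
vertex -1.622 -4.522 0.74
vertex -3.515 -2.459 1.22
endloop
endfacet
facet normal -0.273 0.789 -0.550
outer loop
vertex -3.515 -2.459 1.22
vertex -0.997 -2.157 0.405
vertex -2.134 -3.038 -0.295
endloop
endfacet
facet normal 0.649 -0.272 -0.711
outer loop
vertex -2.134 -3.038 -0.295
vertex -0.485 -3.641 1.44
vertex -1.622 -4.522 0.74
endloop
endfacet
facet normal 0.649 -0.272 -0.711
outer loop
vertex -0.997 -2.157 0.405
vertex -0.485 -3.641 1.44
vertex -2.134 -3.038 -0.295
endloop
endfacet
facet normal -0.580 -0.397 -0.711
outer loop
vertex 1.611 0.693 -0.429
vertex 0.463 1.117 0.271
vertex 1.64 2.184 -1.285
endloop
endfacet
facet normal 0.814 -0.301 -0.496
outer loop
vertex 2.777 2.963 0.109
vertex 1.611 0.693 -0.429
vertex 1.64 2.184 -1.285
endloop
endfacet
facet normal -0.580 -0.397 -0.711
outer loop
vertex 1.64 2.184 -1.285
vertex 0.463 1.117 0.271
vertex 0.492 2.609 -0.585
endloop
endfacet
facet normal 0.017 0.867 -0.498
outer loop
vertex 0.492 2.609 -0.585
vertex 2.777 2.963 0.109
vertex 1.64 2.184 -1.285
endloop
endfacet
facet normal -0.017 -0.867 0.498
outer loop
vertex 1.611 0.693 -0.429
vertex 1.6 1.896 1.665
vertex 0.463 1.117 0.271
endloop
endfacet
facet normal 0.814 -0.301 -0.496
outer loop
vertex 2.748 1.471 0.965
vertex 1.611 0.693 -0.429
vertex 2.777 2.963 0.109
endloop
endfacet
facet normal -0.017 -0.867 0.498
outer loop
vertex 2.748 1.471 0.965
vertex 1.6 1.896 1.665
vertex 1.611 0.693 -0.429
endloop
endfacet
facet normal -0.814 0.301 0.496
outer loop
vertex 0.463 1.117 0.271
vertex 1.6 1.896 1.665
vertex 0.492 2.609 -0.585
endloop
endfacet
facet normal 0.017 0.867 -0.498
outer loop
vertex 1.629 3.387 0.809
vertex 2.777 2.963 0.109
vertex 0.492 2.609 -0.585
endloop
endfacet
facet normal -0.814 0.301 0.496
outer loop
vertex 0.492 2.609 -0.585
vertex 1.6 1.896 1.665
vertex 1.629 3.387 0.809
endloop
endfacet
facet normal 0.580 0.397 0.711
outer loop
vertex 1.629 3.387 0.809
vertex 2.748 1.471 0.965
vertex 2.777 2.963 0.109
endloop
endfacet
facet normal 0.580 0.397 0.711
outer loop
vertex 1.6 1.896 1.665
vertex 2.748 1.471 0.965
vertex 1.629 3.387 0.809
endloop
endfacet

endsolid


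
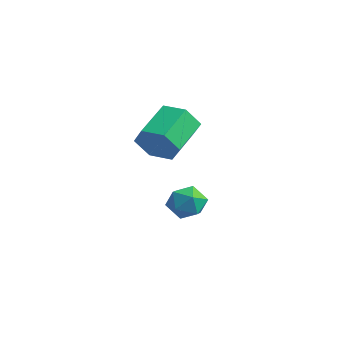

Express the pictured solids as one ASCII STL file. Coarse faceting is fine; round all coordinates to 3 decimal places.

solid 
facet normal -0.548 0.617 0.565
outer loop
vertex -0.7 0.876 -0.779
vertex -1.195 0.165 -0.483
vertex -0.442 0.419 -0.029
endloop
endfacet
facet normal 0.116 0.865 0.487
outer loop
vertex -0.7 0.876 -0.779
vertex -0.442 0.419 -0.029
vertex 0.183 0.681 -0.643
endloop
endfacet
facet normal 0.242 0.947 -0.212
outer loop
vertex -0.7 0.876 -0.779
vertex 0.183 0.681 -0.643
vertex -0.183 0.588 -1.476
endloop
endfacet
facet normal -0.346 0.749 -0.566
outer loop
vertex -0.7 0.876 -0.779
vertex -0.183 0.588 -1.476
vertex -1.034 0.27 -1.377
endloop
endfacet
facet normal -0.834 0.545 -0.086
outer loop
vertex -0.7 0.876 -0.779
vertex -1.034 0.27 -1.377
vertex -1.195 0.165 -0.483
endloop
endfacet
facet normal 0.567 0.371 0.735
outer loop
vertex 0.183 0.681 -0.643
vertex -0.442 0.419 -0.029
vertex 0.234 -0.15 -0.263
endloop
endfacet
facet normal -0.508 -0.031 0.861
outer loop
vertex -0.442 0.419 -0.029
vertex -1.195 0.165 -0.483
vertex -0.617 -0.468 -0.164
endloop
endfacet
facet normal -0.970 -0.147 -0.192
outer loop
vertex -1.195 0.165 -0.483
vertex -1.034 0.27 -1.377
vertex -0.983 -0.561 -0.997
endloop
endfacet
facet normal -0.181 0.183 -0.966
outer loop
vertex -1.034 0.27 -1.377
vertex -0.183 0.588 -1.476
vertex -0.358 -0.299 -1.611
endloop
endfacet
facet normal 0.769 0.504 -0.394
outer loop
vertex -0.183 0.588 -1.476
vertex 0.183 0.681 -0.643
vertex 0.395 -0.045 -1.157
endloop
endfacet
facet normal 0.346 -0.749 0.566
outer loop
vertex -0.1 -0.756 -0.861
vertex 0.234 -0.15 -0.263
vertex -0.617 -0.468 -0.164
endloop
endfacet
facet normal -0.242 -0.947 0.212
outer loop
vertex -0.1 -0.756 -0.861
vertex -0.617 -0.468 -0.164
vertex -0.983 -0.561 -0.997
endloop
endfacet
facet normal -0.116 -0.865 -0.487
outer loop
vertex -0.1 -0.756 -0.861
vertex -0.983 -0.561 -0.997
vertex -0.358 -0.299 -1.611
endloop
endfacet
facet normal 0.548 -0.617 -0.565
outer loop
vertex -0.1 -0.756 -0.861
vertex -0.358 -0.299 -1.611
vertex 0.395 -0.045 -1.157
endloop
endfacet
facet normal 0.834 -0.545 0.086
outer loop
vertex -0.1 -0.756 -0.861
vertex 0.395 -0.045 -1.157
vertex 0.234 -0.15 -0.263
endloop
endfacet
facet normal 0.181 -0.183 0.966
outer loop
vertex -0.617 -0.468 -0.164
vertex 0.234 -0.15 -0.263
vertex -0.442 0.419 -0.029
endloop
endfacet
facet normal -0.769 -0.504 0.394
outer loop
vertex -0.983 -0.561 -0.997
vertex -0.617 -0.468 -0.164
vertex -1.195 0.165 -0.483
endloop
endfacet
facet normal -0.567 -0.371 -0.735
outer loop
vertex -0.358 -0.299 -1.611
vertex -0.983 -0.561 -0.997
vertex -1.034 0.27 -1.377
endloop
endfacet
facet normal 0.508 0.031 -0.861
outer loop
vertex 0.395 -0.045 -1.157
vertex -0.358 -0.299 -1.611
vertex -0.183 0.588 -1.476
endloop
endfacet
facet normal 0.970 0.147 0.192
outer loop
vertex 0.234 -0.15 -0.263
vertex 0.395 -0.045 -1.157
vertex 0.183 0.681 -0.643
endloop
endfacet
facet normal 0.328 -0.843 -0.426
outer loop
vertex 1.336 -2.459 4.066
vertex 0.711 -2.321 3.311
vertex 1.625 -1.945 3.271
endloop
endfacet
facet normal 0.898 0.140 0.417
outer loop
vertex 1.336 -2.459 4.066
vertex 1.625 -1.945 3.271
vertex 0.734 -0.916 4.845
endloop
endfacet
facet normal 0.898 0.139 0.417
outer loop
vertex 0.734 -0.916 4.845
vertex 1.625 -1.945 3.271
vertex 1.024 -0.402 4.05
endloop
endfacet
facet normal -0.329 0.843 0.425
outer loop
vertex 0.734 -0.916 4.845
vertex 1.024 -0.402 4.05
vertex 0.109 -0.779 4.089
endloop
endfacet
facet normal 0.328 -0.843 -0.425
outer loop
vertex 1.625 -1.945 3.271
vertex 0.711 -2.321 3.311
vertex 1.001 -1.807 2.516
endloop
endfacet
facet normal 0.703 0.519 -0.486
outer loop
vertex 1.625 -1.945 3.271
vertex 1.001 -1.807 2.516
vertex 1.024 -0.402 4.05
endloop
endfacet
facet normal 0.702 0.520 -0.486
outer loop
vertex 1.024 -0.402 4.05
vertex 1.001 -1.807 2.516
vertex 0.399 -0.264 3.295
endloop
endfacet
facet normal -0.329 0.843 0.426
outer loop
vertex 1.024 -0.402 4.05
vertex 0.399 -0.264 3.295
vertex 0.109 -0.779 4.089
endloop
endfacet
facet normal 0.329 -0.843 -0.425
outer loop
vertex 1.001 -1.807 2.516
vertex 0.711 -2.321 3.311
vertex 0.086 -2.184 2.555
endloop
endfacet
facet normal -0.195 0.380 -0.904
outer loop
vertex 1.001 -1.807 2.516
vertex 0.086 -2.184 2.555
vertex 0.399 -0.264 3.295
endloop
endfacet
facet normal -0.195 0.380 -0.904
outer loop
vertex 0.399 -0.264 3.295
vertex 0.086 -2.184 2.555
vertex -0.516 -0.641 3.334
endloop
endfacet
facet normal -0.329 0.843 0.426
outer loop
vertex 0.399 -0.264 3.295
vertex -0.516 -0.641 3.334
vertex 0.109 -0.779 4.089
endloop
endfacet
facet normal 0.329 -0.843 -0.425
outer loop
vertex 0.086 -2.184 2.555
vertex 0.711 -2.321 3.311
vertex -0.204 -2.698 3.35
endloop
endfacet
facet normal -0.898 -0.139 -0.418
outer loop
vertex 0.086 -2.184 2.555
vertex -0.204 -2.698 3.35
vertex -0.516 -0.641 3.334
endloop
endfacet
facet normal -0.898 -0.139 -0.417
outer loop
vertex -0.516 -0.641 3.334
vertex -0.204 -2.698 3.35
vertex -0.805 -1.155 4.129
endloop
endfacet
facet normal -0.328 0.843 0.426
outer loop
vertex -0.516 -0.641 3.334
vertex -0.805 -1.155 4.129
vertex 0.109 -0.779 4.089
endloop
endfacet
facet normal 0.329 -0.843 -0.426
outer loop
vertex -0.204 -2.698 3.35
vertex 0.711 -2.321 3.311
vertex 0.421 -2.836 4.105
endloop
endfacet
facet normal -0.703 -0.519 0.487
outer loop
vertex -0.204 -2.698 3.35
vertex 0.421 -2.836 4.105
vertex -0.805 -1.155 4.129
endloop
endfacet
facet normal -0.703 -0.520 0.486
outer loop
vertex -0.805 -1.155 4.129
vertex 0.421 -2.836 4.105
vertex -0.181 -1.293 4.884
endloop
endfacet
facet normal -0.328 0.843 0.425
outer loop
vertex -0.805 -1.155 4.129
vertex -0.181 -1.293 4.884
vertex 0.109 -0.779 4.089
endloop
endfacet
facet normal 0.329 -0.843 -0.426
outer loop
vertex 0.421 -2.836 4.105
vertex 0.711 -2.321 3.311
vertex 1.336 -2.459 4.066
endloop
endfacet
facet normal 0.195 -0.380 0.904
outer loop
vertex 0.421 -2.836 4.105
vertex 1.336 -2.459 4.066
vertex -0.181 -1.293 4.884
endloop
endfacet
facet normal 0.195 -0.380 0.904
outer loop
vertex -0.181 -1.293 4.884
vertex 1.336 -2.459 4.066
vertex 0.734 -0.916 4.845
endloop
endfacet
facet normal -0.329 0.843 0.425
outer loop
vertex -0.181 -1.293 4.884
vertex 0.734 -0.916 4.845
vertex 0.109 -0.779 4.089
endloop
endfacet

endsolid


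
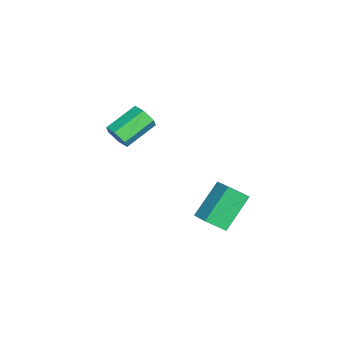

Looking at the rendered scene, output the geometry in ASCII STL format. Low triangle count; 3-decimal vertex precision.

solid 
facet normal 0.565 -0.697 -0.441
outer loop
vertex -2.335 -1.544 0.314
vertex -2.747 -1.469 -0.333
vertex -2.122 -1.033 -0.221
endloop
endfacet
facet normal 0.777 0.272 0.569
outer loop
vertex -2.335 -1.544 0.314
vertex -2.122 -1.033 -0.221
vertex -3.422 -0.205 1.159
endloop
endfacet
facet normal 0.777 0.272 0.569
outer loop
vertex -3.422 -0.205 1.159
vertex -2.122 -1.033 -0.221
vertex -3.209 0.306 0.624
endloop
endfacet
facet normal -0.566 0.697 0.440
outer loop
vertex -3.422 -0.205 1.159
vertex -3.209 0.306 0.624
vertex -3.833 -0.131 0.513
endloop
endfacet
facet normal 0.565 -0.697 -0.441
outer loop
vertex -2.122 -1.033 -0.221
vertex -2.747 -1.469 -0.333
vertex -2.534 -0.958 -0.868
endloop
endfacet
facet normal 0.628 0.710 -0.318
outer loop
vertex -2.122 -1.033 -0.221
vertex -2.534 -0.958 -0.868
vertex -3.209 0.306 0.624
endloop
endfacet
facet normal 0.628 0.710 -0.318
outer loop
vertex -3.209 0.306 0.624
vertex -2.534 -0.958 -0.868
vertex -3.62 0.38 -0.023
endloop
endfacet
facet normal -0.566 0.697 0.440
outer loop
vertex -3.209 0.306 0.624
vertex -3.62 0.38 -0.023
vertex -3.833 -0.131 0.513
endloop
endfacet
facet normal 0.566 -0.697 -0.440
outer loop
vertex -2.534 -0.958 -0.868
vertex -2.747 -1.469 -0.333
vertex -3.158 -1.395 -0.979
endloop
endfacet
facet normal -0.149 0.438 -0.886
outer loop
vertex -2.534 -0.958 -0.868
vertex -3.158 -1.395 -0.979
vertex -3.62 0.38 -0.023
endloop
endfacet
facet normal -0.149 0.439 -0.886
outer loop
vertex -3.62 0.38 -0.023
vertex -3.158 -1.395 -0.979
vertex -4.245 -0.056 -0.134
endloop
endfacet
facet normal -0.565 0.698 0.441
outer loop
vertex -3.62 0.38 -0.023
vertex -4.245 -0.056 -0.134
vertex -3.833 -0.131 0.513
endloop
endfacet
facet normal 0.566 -0.697 -0.440
outer loop
vertex -3.158 -1.395 -0.979
vertex -2.747 -1.469 -0.333
vertex -3.371 -1.906 -0.444
endloop
endfacet
facet normal -0.777 -0.272 -0.569
outer loop
vertex -3.158 -1.395 -0.979
vertex -3.371 -1.906 -0.444
vertex -4.245 -0.056 -0.134
endloop
endfacet
facet normal -0.777 -0.272 -0.569
outer loop
vertex -4.245 -0.056 -0.134
vertex -3.371 -1.906 -0.444
vertex -4.458 -0.567 0.401
endloop
endfacet
facet normal -0.565 0.697 0.441
outer loop
vertex -4.245 -0.056 -0.134
vertex -4.458 -0.567 0.401
vertex -3.833 -0.131 0.513
endloop
endfacet
facet normal 0.566 -0.697 -0.440
outer loop
vertex -3.371 -1.906 -0.444
vertex -2.747 -1.469 -0.333
vertex -2.96 -1.98 0.203
endloop
endfacet
facet normal -0.628 -0.710 0.318
outer loop
vertex -3.371 -1.906 -0.444
vertex -2.96 -1.98 0.203
vertex -4.458 -0.567 0.401
endloop
endfacet
facet normal -0.628 -0.710 0.318
outer loop
vertex -4.458 -0.567 0.401
vertex -2.96 -1.98 0.203
vertex -4.046 -0.642 1.048
endloop
endfacet
facet normal -0.565 0.697 0.441
outer loop
vertex -4.458 -0.567 0.401
vertex -4.046 -0.642 1.048
vertex -3.833 -0.131 0.513
endloop
endfacet
facet normal 0.565 -0.698 -0.441
outer loop
vertex -2.96 -1.98 0.203
vertex -2.747 -1.469 -0.333
vertex -2.335 -1.544 0.314
endloop
endfacet
facet normal 0.149 -0.439 0.886
outer loop
vertex -2.96 -1.98 0.203
vertex -2.335 -1.544 0.314
vertex -4.046 -0.642 1.048
endloop
endfacet
facet normal 0.149 -0.438 0.886
outer loop
vertex -4.046 -0.642 1.048
vertex -2.335 -1.544 0.314
vertex -3.422 -0.205 1.159
endloop
endfacet
facet normal -0.566 0.697 0.440
outer loop
vertex -4.046 -0.642 1.048
vertex -3.422 -0.205 1.159
vertex -3.833 -0.131 0.513
endloop
endfacet
facet normal -0.536 0.478 0.696
outer loop
vertex 1.403 3.456 -0.264
vertex 2.303 3.966 0.079
vertex 1.174 4.43 -1.109
endloop
endfacet
facet normal -0.826 -0.468 -0.315
outer loop
vertex 2.337 3.394 -2.619
vertex 1.403 3.456 -0.264
vertex 1.174 4.43 -1.109
endloop
endfacet
facet normal -0.536 0.478 0.696
outer loop
vertex 1.174 4.43 -1.109
vertex 2.303 3.966 0.079
vertex 2.074 4.94 -0.766
endloop
endfacet
facet normal -0.175 0.744 -0.645
outer loop
vertex 2.074 4.94 -0.766
vertex 2.337 3.394 -2.619
vertex 1.174 4.43 -1.109
endloop
endfacet
facet normal 0.175 -0.744 0.645
outer loop
vertex 1.403 3.456 -0.264
vertex 3.466 2.93 -1.431
vertex 2.303 3.966 0.079
endloop
endfacet
facet normal -0.826 -0.468 -0.315
outer loop
vertex 2.566 2.42 -1.774
vertex 1.403 3.456 -0.264
vertex 2.337 3.394 -2.619
endloop
endfacet
facet normal 0.175 -0.744 0.645
outer loop
vertex 2.566 2.42 -1.774
vertex 3.466 2.93 -1.431
vertex 1.403 3.456 -0.264
endloop
endfacet
facet normal 0.826 0.468 0.315
outer loop
vertex 2.303 3.966 0.079
vertex 3.466 2.93 -1.431
vertex 2.074 4.94 -0.766
endloop
endfacet
facet normal -0.175 0.744 -0.645
outer loop
vertex 3.237 3.904 -2.276
vertex 2.337 3.394 -2.619
vertex 2.074 4.94 -0.766
endloop
endfacet
facet normal 0.826 0.468 0.315
outer loop
vertex 2.074 4.94 -0.766
vertex 3.466 2.93 -1.431
vertex 3.237 3.904 -2.276
endloop
endfacet
facet normal 0.536 -0.478 -0.696
outer loop
vertex 3.237 3.904 -2.276
vertex 2.566 2.42 -1.774
vertex 2.337 3.394 -2.619
endloop
endfacet
facet normal 0.536 -0.478 -0.696
outer loop
vertex 3.466 2.93 -1.431
vertex 2.566 2.42 -1.774
vertex 3.237 3.904 -2.276
endloop
endfacet

endsolid


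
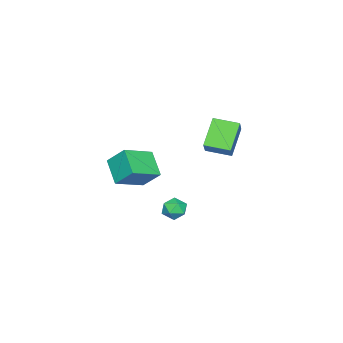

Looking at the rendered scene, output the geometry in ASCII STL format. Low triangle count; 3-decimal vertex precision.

solid 
facet normal -0.669 -0.266 -0.694
outer loop
vertex -4.48 0.718 3.751
vertex -4.869 2.285 3.526
vertex -2.981 0.874 2.246
endloop
endfacet
facet normal 0.239 -0.961 0.138
outer loop
vertex -1.971 1.275 3.294
vertex -4.48 0.718 3.751
vertex -2.981 0.874 2.246
endloop
endfacet
facet normal -0.669 -0.266 -0.694
outer loop
vertex -2.981 0.874 2.246
vertex -4.869 2.285 3.526
vertex -3.37 2.441 2.021
endloop
endfacet
facet normal 0.704 0.073 -0.706
outer loop
vertex -3.37 2.441 2.021
vertex -1.971 1.275 3.294
vertex -2.981 0.874 2.246
endloop
endfacet
facet normal -0.704 -0.073 0.706
outer loop
vertex -4.48 0.718 3.751
vertex -3.859 2.686 4.574
vertex -4.869 2.285 3.526
endloop
endfacet
facet normal 0.239 -0.961 0.138
outer loop
vertex -3.47 1.119 4.799
vertex -4.48 0.718 3.751
vertex -1.971 1.275 3.294
endloop
endfacet
facet normal -0.704 -0.073 0.706
outer loop
vertex -3.47 1.119 4.799
vertex -3.859 2.686 4.574
vertex -4.48 0.718 3.751
endloop
endfacet
facet normal -0.239 0.961 -0.138
outer loop
vertex -4.869 2.285 3.526
vertex -3.859 2.686 4.574
vertex -3.37 2.441 2.021
endloop
endfacet
facet normal 0.704 0.073 -0.706
outer loop
vertex -2.36 2.842 3.069
vertex -1.971 1.275 3.294
vertex -3.37 2.441 2.021
endloop
endfacet
facet normal -0.239 0.961 -0.138
outer loop
vertex -3.37 2.441 2.021
vertex -3.859 2.686 4.574
vertex -2.36 2.842 3.069
endloop
endfacet
facet normal 0.669 0.266 0.694
outer loop
vertex -2.36 2.842 3.069
vertex -3.47 1.119 4.799
vertex -1.971 1.275 3.294
endloop
endfacet
facet normal 0.669 0.266 0.694
outer loop
vertex -3.859 2.686 4.574
vertex -3.47 1.119 4.799
vertex -2.36 2.842 3.069
endloop
endfacet
facet normal -0.341 0.370 0.864
outer loop
vertex 1.312 1.932 0.262
vertex 1.392 1.184 0.614
vertex 2.025 1.722 0.633
endloop
endfacet
facet normal 0.002 0.872 0.490
outer loop
vertex 1.312 1.932 0.262
vertex 2.025 1.722 0.633
vertex 2.037 2.129 -0.092
endloop
endfacet
facet normal -0.324 0.935 -0.143
outer loop
vertex 1.312 1.932 0.262
vertex 2.037 2.129 -0.092
vertex 1.413 1.842 -0.558
endloop
endfacet
facet normal -0.866 0.473 -0.159
outer loop
vertex 1.312 1.932 0.262
vertex 1.413 1.842 -0.558
vertex 1.014 1.258 -0.122
endloop
endfacet
facet normal -0.878 0.124 0.463
outer loop
vertex 1.312 1.932 0.262
vertex 1.014 1.258 -0.122
vertex 1.392 1.184 0.614
endloop
endfacet
facet normal 0.669 0.644 0.372
outer loop
vertex 2.037 2.129 -0.092
vertex 2.025 1.722 0.633
vertex 2.566 1.502 0.042
endloop
endfacet
facet normal 0.114 -0.169 0.979
outer loop
vertex 2.025 1.722 0.633
vertex 1.392 1.184 0.614
vertex 2.167 0.918 0.478
endloop
endfacet
facet normal -0.755 -0.566 0.331
outer loop
vertex 1.392 1.184 0.614
vertex 1.014 1.258 -0.122
vertex 1.543 0.631 0.012
endloop
endfacet
facet normal -0.738 -0.000 -0.675
outer loop
vertex 1.014 1.258 -0.122
vertex 1.413 1.842 -0.558
vertex 1.555 1.038 -0.713
endloop
endfacet
facet normal 0.142 0.746 -0.650
outer loop
vertex 1.413 1.842 -0.558
vertex 2.037 2.129 -0.092
vertex 2.188 1.576 -0.694
endloop
endfacet
facet normal 0.866 -0.473 0.159
outer loop
vertex 2.268 0.828 -0.342
vertex 2.566 1.502 0.042
vertex 2.167 0.918 0.478
endloop
endfacet
facet normal 0.324 -0.935 0.143
outer loop
vertex 2.268 0.828 -0.342
vertex 2.167 0.918 0.478
vertex 1.543 0.631 0.012
endloop
endfacet
facet normal -0.002 -0.872 -0.490
outer loop
vertex 2.268 0.828 -0.342
vertex 1.543 0.631 0.012
vertex 1.555 1.038 -0.713
endloop
endfacet
facet normal 0.341 -0.370 -0.864
outer loop
vertex 2.268 0.828 -0.342
vertex 1.555 1.038 -0.713
vertex 2.188 1.576 -0.694
endloop
endfacet
facet normal 0.878 -0.124 -0.463
outer loop
vertex 2.268 0.828 -0.342
vertex 2.188 1.576 -0.694
vertex 2.566 1.502 0.042
endloop
endfacet
facet normal 0.738 0.000 0.675
outer loop
vertex 2.167 0.918 0.478
vertex 2.566 1.502 0.042
vertex 2.025 1.722 0.633
endloop
endfacet
facet normal -0.142 -0.746 0.650
outer loop
vertex 1.543 0.631 0.012
vertex 2.167 0.918 0.478
vertex 1.392 1.184 0.614
endloop
endfacet
facet normal -0.669 -0.644 -0.372
outer loop
vertex 1.555 1.038 -0.713
vertex 1.543 0.631 0.012
vertex 1.014 1.258 -0.122
endloop
endfacet
facet normal -0.114 0.169 -0.979
outer loop
vertex 2.188 1.576 -0.694
vertex 1.555 1.038 -0.713
vertex 1.413 1.842 -0.558
endloop
endfacet
facet normal 0.755 0.566 -0.331
outer loop
vertex 2.566 1.502 0.042
vertex 2.188 1.576 -0.694
vertex 2.037 2.129 -0.092
endloop
endfacet
facet normal -0.549 -0.598 0.584
outer loop
vertex 3.733 -0.717 5.156
vertex 2.011 0.092 4.364
vertex 3.734 -1.835 4.012
endloop
endfacet
facet normal 0.835 -0.393 0.384
outer loop
vertex 4.729 -0.752 2.956
vertex 3.733 -0.717 5.156
vertex 3.734 -1.835 4.012
endloop
endfacet
facet normal -0.550 -0.598 0.583
outer loop
vertex 3.734 -1.835 4.012
vertex 2.011 0.092 4.364
vertex 2.013 -1.026 3.22
endloop
endfacet
facet normal 0.001 -0.699 -0.716
outer loop
vertex 2.013 -1.026 3.22
vertex 4.729 -0.752 2.956
vertex 3.734 -1.835 4.012
endloop
endfacet
facet normal -0.001 0.699 0.716
outer loop
vertex 3.733 -0.717 5.156
vertex 3.006 1.175 3.308
vertex 2.011 0.092 4.364
endloop
endfacet
facet normal 0.836 -0.392 0.385
outer loop
vertex 4.727 0.366 4.1
vertex 3.733 -0.717 5.156
vertex 4.729 -0.752 2.956
endloop
endfacet
facet normal -0.001 0.699 0.716
outer loop
vertex 4.727 0.366 4.1
vertex 3.006 1.175 3.308
vertex 3.733 -0.717 5.156
endloop
endfacet
facet normal -0.835 0.392 -0.385
outer loop
vertex 2.011 0.092 4.364
vertex 3.006 1.175 3.308
vertex 2.013 -1.026 3.22
endloop
endfacet
facet normal 0.001 -0.699 -0.716
outer loop
vertex 3.007 0.057 2.164
vertex 4.729 -0.752 2.956
vertex 2.013 -1.026 3.22
endloop
endfacet
facet normal -0.836 0.392 -0.384
outer loop
vertex 2.013 -1.026 3.22
vertex 3.006 1.175 3.308
vertex 3.007 0.057 2.164
endloop
endfacet
facet normal 0.549 0.598 -0.584
outer loop
vertex 3.007 0.057 2.164
vertex 4.727 0.366 4.1
vertex 4.729 -0.752 2.956
endloop
endfacet
facet normal 0.550 0.598 -0.584
outer loop
vertex 3.006 1.175 3.308
vertex 4.727 0.366 4.1
vertex 3.007 0.057 2.164
endloop
endfacet

endsolid


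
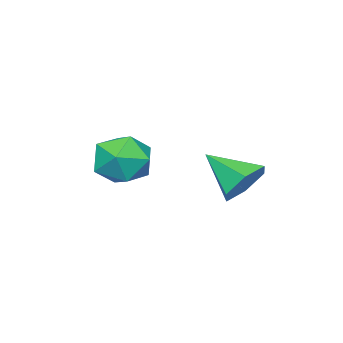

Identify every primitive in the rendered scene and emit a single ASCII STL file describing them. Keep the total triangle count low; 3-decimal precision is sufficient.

solid 
facet normal -0.078 0.835 -0.545
outer loop
vertex 0.84 4.017 -3.597
vertex 0.465 4.528 -2.76
vertex 1.499 4.506 -2.942
endloop
endfacet
facet normal 0.733 -0.623 -0.272
outer loop
vertex 0.84 4.017 -3.597
vertex 1.499 4.506 -2.942
vertex 0.615 2.932 -1.72
endloop
endfacet
facet normal -0.078 0.835 -0.545
outer loop
vertex 1.499 4.506 -2.942
vertex 0.465 4.528 -2.76
vertex 1.124 5.017 -2.105
endloop
endfacet
facet normal 0.874 -0.127 0.469
outer loop
vertex 1.499 4.506 -2.942
vertex 1.124 5.017 -2.105
vertex 0.615 2.932 -1.72
endloop
endfacet
facet normal -0.079 0.835 -0.544
outer loop
vertex 1.124 5.017 -2.105
vertex 0.465 4.528 -2.76
vertex 0.09 5.038 -1.923
endloop
endfacet
facet normal 0.174 0.137 0.975
outer loop
vertex 1.124 5.017 -2.105
vertex 0.09 5.038 -1.923
vertex 0.615 2.932 -1.72
endloop
endfacet
facet normal -0.079 0.835 -0.544
outer loop
vertex 0.09 5.038 -1.923
vertex 0.465 4.528 -2.76
vertex -0.569 4.549 -2.578
endloop
endfacet
facet normal -0.666 -0.095 0.740
outer loop
vertex 0.09 5.038 -1.923
vertex -0.569 4.549 -2.578
vertex 0.615 2.932 -1.72
endloop
endfacet
facet normal -0.079 0.835 -0.545
outer loop
vertex -0.569 4.549 -2.578
vertex 0.465 4.528 -2.76
vertex -0.194 4.038 -3.415
endloop
endfacet
facet normal -0.807 -0.591 -0.001
outer loop
vertex -0.569 4.549 -2.578
vertex -0.194 4.038 -3.415
vertex 0.615 2.932 -1.72
endloop
endfacet
facet normal -0.079 0.835 -0.545
outer loop
vertex -0.194 4.038 -3.415
vertex 0.465 4.528 -2.76
vertex 0.84 4.017 -3.597
endloop
endfacet
facet normal -0.107 -0.855 -0.507
outer loop
vertex -0.194 4.038 -3.415
vertex 0.84 4.017 -3.597
vertex 0.615 2.932 -1.72
endloop
endfacet
facet normal -0.444 0.647 0.620
outer loop
vertex 1.978 1.601 -1.877
vertex 1.021 0.836 -1.764
vertex 1.973 0.748 -0.99
endloop
endfacet
facet normal 0.267 0.694 0.669
outer loop
vertex 1.978 1.601 -1.877
vertex 1.973 0.748 -0.99
vertex 3.002 0.967 -1.628
endloop
endfacet
facet normal 0.523 0.852 0.021
outer loop
vertex 1.978 1.601 -1.877
vertex 3.002 0.967 -1.628
vertex 2.686 1.19 -2.795
endloop
endfacet
facet normal -0.030 0.903 -0.428
outer loop
vertex 1.978 1.601 -1.877
vertex 2.686 1.19 -2.795
vertex 1.461 1.109 -2.879
endloop
endfacet
facet normal -0.627 0.776 -0.058
outer loop
vertex 1.978 1.601 -1.877
vertex 1.461 1.109 -2.879
vertex 1.021 0.836 -1.764
endloop
endfacet
facet normal 0.518 0.052 0.854
outer loop
vertex 3.002 0.967 -1.628
vertex 1.973 0.748 -0.99
vertex 2.679 -0.189 -1.361
endloop
endfacet
facet normal -0.632 -0.024 0.775
outer loop
vertex 1.973 0.748 -0.99
vertex 1.021 0.836 -1.764
vertex 1.454 -0.27 -1.445
endloop
endfacet
facet normal -0.929 0.185 -0.321
outer loop
vertex 1.021 0.836 -1.764
vertex 1.461 1.109 -2.879
vertex 1.138 -0.047 -2.612
endloop
endfacet
facet normal 0.037 0.392 -0.919
outer loop
vertex 1.461 1.109 -2.879
vertex 2.686 1.19 -2.795
vertex 2.167 0.172 -3.25
endloop
endfacet
facet normal 0.931 0.309 -0.193
outer loop
vertex 2.686 1.19 -2.795
vertex 3.002 0.967 -1.628
vertex 3.119 0.084 -2.476
endloop
endfacet
facet normal 0.030 -0.903 0.428
outer loop
vertex 2.162 -0.681 -2.363
vertex 2.679 -0.189 -1.361
vertex 1.454 -0.27 -1.445
endloop
endfacet
facet normal -0.523 -0.852 -0.021
outer loop
vertex 2.162 -0.681 -2.363
vertex 1.454 -0.27 -1.445
vertex 1.138 -0.047 -2.612
endloop
endfacet
facet normal -0.267 -0.694 -0.669
outer loop
vertex 2.162 -0.681 -2.363
vertex 1.138 -0.047 -2.612
vertex 2.167 0.172 -3.25
endloop
endfacet
facet normal 0.444 -0.647 -0.620
outer loop
vertex 2.162 -0.681 -2.363
vertex 2.167 0.172 -3.25
vertex 3.119 0.084 -2.476
endloop
endfacet
facet normal 0.627 -0.776 0.058
outer loop
vertex 2.162 -0.681 -2.363
vertex 3.119 0.084 -2.476
vertex 2.679 -0.189 -1.361
endloop
endfacet
facet normal -0.037 -0.392 0.919
outer loop
vertex 1.454 -0.27 -1.445
vertex 2.679 -0.189 -1.361
vertex 1.973 0.748 -0.99
endloop
endfacet
facet normal -0.931 -0.309 0.193
outer loop
vertex 1.138 -0.047 -2.612
vertex 1.454 -0.27 -1.445
vertex 1.021 0.836 -1.764
endloop
endfacet
facet normal -0.518 -0.052 -0.854
outer loop
vertex 2.167 0.172 -3.25
vertex 1.138 -0.047 -2.612
vertex 1.461 1.109 -2.879
endloop
endfacet
facet normal 0.632 0.024 -0.775
outer loop
vertex 3.119 0.084 -2.476
vertex 2.167 0.172 -3.25
vertex 2.686 1.19 -2.795
endloop
endfacet
facet normal 0.929 -0.185 0.321
outer loop
vertex 2.679 -0.189 -1.361
vertex 3.119 0.084 -2.476
vertex 3.002 0.967 -1.628
endloop
endfacet

endsolid


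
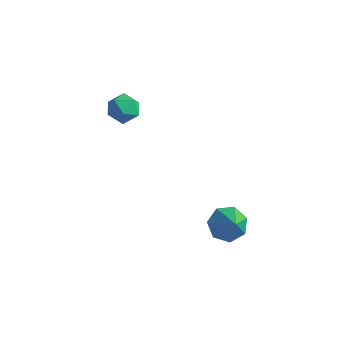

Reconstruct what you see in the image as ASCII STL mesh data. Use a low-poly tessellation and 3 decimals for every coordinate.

solid 
facet normal -0.729 -0.556 0.400
outer loop
vertex -3.325 -1.109 2.309
vertex -2.91 -1.711 2.229
vertex -2.87 -1.317 2.849
endloop
endfacet
facet normal -0.740 0.106 0.664
outer loop
vertex -3.325 -1.109 2.309
vertex -2.87 -1.317 2.849
vertex -2.928 -0.606 2.671
endloop
endfacet
facet normal -0.820 0.560 0.120
outer loop
vertex -3.325 -1.109 2.309
vertex -2.928 -0.606 2.671
vertex -3.004 -0.56 1.94
endloop
endfacet
facet normal -0.858 0.178 -0.481
outer loop
vertex -3.325 -1.109 2.309
vertex -3.004 -0.56 1.94
vertex -2.993 -1.243 1.667
endloop
endfacet
facet normal -0.802 -0.512 -0.308
outer loop
vertex -3.325 -1.109 2.309
vertex -2.993 -1.243 1.667
vertex -2.91 -1.711 2.229
endloop
endfacet
facet normal -0.105 0.233 0.967
outer loop
vertex -2.928 -0.606 2.671
vertex -2.87 -1.317 2.849
vertex -2.267 -0.897 2.813
endloop
endfacet
facet normal -0.088 -0.838 0.538
outer loop
vertex -2.87 -1.317 2.849
vertex -2.91 -1.711 2.229
vertex -2.256 -1.58 2.54
endloop
endfacet
facet normal -0.207 -0.767 -0.608
outer loop
vertex -2.91 -1.711 2.229
vertex -2.993 -1.243 1.667
vertex -2.332 -1.534 1.809
endloop
endfacet
facet normal -0.297 0.350 -0.888
outer loop
vertex -2.993 -1.243 1.667
vertex -3.004 -0.56 1.94
vertex -2.39 -0.823 1.631
endloop
endfacet
facet normal -0.235 0.968 0.085
outer loop
vertex -3.004 -0.56 1.94
vertex -2.928 -0.606 2.671
vertex -2.35 -0.429 2.251
endloop
endfacet
facet normal 0.858 -0.178 0.481
outer loop
vertex -1.935 -1.031 2.171
vertex -2.267 -0.897 2.813
vertex -2.256 -1.58 2.54
endloop
endfacet
facet normal 0.820 -0.560 -0.120
outer loop
vertex -1.935 -1.031 2.171
vertex -2.256 -1.58 2.54
vertex -2.332 -1.534 1.809
endloop
endfacet
facet normal 0.740 -0.106 -0.664
outer loop
vertex -1.935 -1.031 2.171
vertex -2.332 -1.534 1.809
vertex -2.39 -0.823 1.631
endloop
endfacet
facet normal 0.729 0.556 -0.400
outer loop
vertex -1.935 -1.031 2.171
vertex -2.39 -0.823 1.631
vertex -2.35 -0.429 2.251
endloop
endfacet
facet normal 0.802 0.512 0.308
outer loop
vertex -1.935 -1.031 2.171
vertex -2.35 -0.429 2.251
vertex -2.267 -0.897 2.813
endloop
endfacet
facet normal 0.297 -0.350 0.888
outer loop
vertex -2.256 -1.58 2.54
vertex -2.267 -0.897 2.813
vertex -2.87 -1.317 2.849
endloop
endfacet
facet normal 0.235 -0.968 -0.085
outer loop
vertex -2.332 -1.534 1.809
vertex -2.256 -1.58 2.54
vertex -2.91 -1.711 2.229
endloop
endfacet
facet normal 0.105 -0.233 -0.967
outer loop
vertex -2.39 -0.823 1.631
vertex -2.332 -1.534 1.809
vertex -2.993 -1.243 1.667
endloop
endfacet
facet normal 0.088 0.838 -0.538
outer loop
vertex -2.35 -0.429 2.251
vertex -2.39 -0.823 1.631
vertex -3.004 -0.56 1.94
endloop
endfacet
facet normal 0.207 0.767 0.608
outer loop
vertex -2.267 -0.897 2.813
vertex -2.35 -0.429 2.251
vertex -2.928 -0.606 2.671
endloop
endfacet
facet normal -0.514 0.440 -0.736
outer loop
vertex 3.0 -1.055 -2.625
vertex 2.306 -1.234 -2.247
vertex 2.766 -0.571 -2.172
endloop
endfacet
facet normal 0.934 0.337 0.122
outer loop
vertex 3.0 -1.055 -2.625
vertex 2.766 -0.571 -2.172
vertex 3.114 -1.926 -1.093
endloop
endfacet
facet normal -0.515 0.440 -0.736
outer loop
vertex 2.766 -0.571 -2.172
vertex 2.306 -1.234 -2.247
vertex 2.186 -0.586 -1.775
endloop
endfacet
facet normal 0.429 0.628 0.650
outer loop
vertex 2.766 -0.571 -2.172
vertex 2.186 -0.586 -1.775
vertex 3.114 -1.926 -1.093
endloop
endfacet
facet normal -0.515 0.440 -0.736
outer loop
vertex 2.186 -0.586 -1.775
vertex 2.306 -1.234 -2.247
vertex 1.697 -1.089 -1.734
endloop
endfacet
facet normal -0.237 0.305 0.922
outer loop
vertex 2.186 -0.586 -1.775
vertex 1.697 -1.089 -1.734
vertex 3.114 -1.926 -1.093
endloop
endfacet
facet normal -0.514 0.441 -0.735
outer loop
vertex 1.697 -1.089 -1.734
vertex 2.306 -1.234 -2.247
vertex 1.666 -1.7 -2.079
endloop
endfacet
facet normal -0.560 -0.386 0.733
outer loop
vertex 1.697 -1.089 -1.734
vertex 1.666 -1.7 -2.079
vertex 3.114 -1.926 -1.093
endloop
endfacet
facet normal -0.515 0.442 -0.735
outer loop
vertex 1.666 -1.7 -2.079
vertex 2.306 -1.234 -2.247
vertex 2.117 -1.96 -2.551
endloop
endfacet
facet normal -0.298 -0.927 0.226
outer loop
vertex 1.666 -1.7 -2.079
vertex 2.117 -1.96 -2.551
vertex 3.114 -1.926 -1.093
endloop
endfacet
facet normal -0.514 0.442 -0.735
outer loop
vertex 2.117 -1.96 -2.551
vertex 2.306 -1.234 -2.247
vertex 2.711 -1.673 -2.794
endloop
endfacet
facet normal 0.351 -0.911 -0.219
outer loop
vertex 2.117 -1.96 -2.551
vertex 2.711 -1.673 -2.794
vertex 3.114 -1.926 -1.093
endloop
endfacet
facet normal -0.514 0.442 -0.735
outer loop
vertex 2.711 -1.673 -2.794
vertex 2.306 -1.234 -2.247
vertex 3.0 -1.055 -2.625
endloop
endfacet
facet normal 0.899 -0.348 -0.265
outer loop
vertex 2.711 -1.673 -2.794
vertex 3.0 -1.055 -2.625
vertex 3.114 -1.926 -1.093
endloop
endfacet

endsolid


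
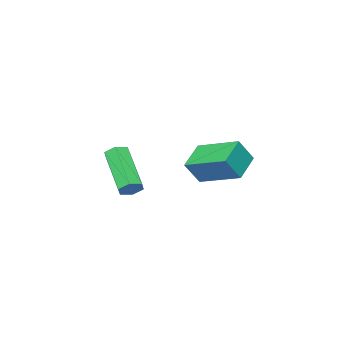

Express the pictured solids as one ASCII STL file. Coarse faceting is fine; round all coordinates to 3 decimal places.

solid 
facet normal 0.326 0.763 -0.559
outer loop
vertex 4.462 0.525 -2.787
vertex 4.219 0.853 -2.481
vertex 4.702 0.72 -2.381
endloop
endfacet
facet normal 0.820 -0.522 -0.234
outer loop
vertex 4.462 0.525 -2.787
vertex 4.702 0.72 -2.381
vertex 3.783 -1.061 -1.626
endloop
endfacet
facet normal 0.820 -0.522 -0.234
outer loop
vertex 3.783 -1.061 -1.626
vertex 4.702 0.72 -2.381
vertex 4.023 -0.866 -1.22
endloop
endfacet
facet normal -0.325 -0.763 0.559
outer loop
vertex 3.783 -1.061 -1.626
vertex 4.023 -0.866 -1.22
vertex 3.541 -0.733 -1.319
endloop
endfacet
facet normal 0.326 0.763 -0.559
outer loop
vertex 4.702 0.72 -2.381
vertex 4.219 0.853 -2.481
vertex 4.459 1.048 -2.075
endloop
endfacet
facet normal 0.816 0.070 0.573
outer loop
vertex 4.702 0.72 -2.381
vertex 4.459 1.048 -2.075
vertex 4.023 -0.866 -1.22
endloop
endfacet
facet normal 0.817 0.070 0.572
outer loop
vertex 4.023 -0.866 -1.22
vertex 4.459 1.048 -2.075
vertex 3.78 -0.539 -0.913
endloop
endfacet
facet normal -0.325 -0.764 0.557
outer loop
vertex 4.023 -0.866 -1.22
vertex 3.78 -0.539 -0.913
vertex 3.541 -0.733 -1.319
endloop
endfacet
facet normal 0.325 0.763 -0.559
outer loop
vertex 4.459 1.048 -2.075
vertex 4.219 0.853 -2.481
vertex 3.977 1.181 -2.174
endloop
endfacet
facet normal -0.002 0.591 0.806
outer loop
vertex 4.459 1.048 -2.075
vertex 3.977 1.181 -2.174
vertex 3.78 -0.539 -0.913
endloop
endfacet
facet normal -0.003 0.591 0.806
outer loop
vertex 3.78 -0.539 -0.913
vertex 3.977 1.181 -2.174
vertex 3.298 -0.405 -1.013
endloop
endfacet
facet normal -0.328 -0.763 0.557
outer loop
vertex 3.78 -0.539 -0.913
vertex 3.298 -0.405 -1.013
vertex 3.541 -0.733 -1.319
endloop
endfacet
facet normal 0.325 0.763 -0.559
outer loop
vertex 3.977 1.181 -2.174
vertex 4.219 0.853 -2.481
vertex 3.737 0.986 -2.58
endloop
endfacet
facet normal -0.820 0.522 0.234
outer loop
vertex 3.977 1.181 -2.174
vertex 3.737 0.986 -2.58
vertex 3.298 -0.405 -1.013
endloop
endfacet
facet normal -0.820 0.522 0.234
outer loop
vertex 3.298 -0.405 -1.013
vertex 3.737 0.986 -2.58
vertex 3.058 -0.6 -1.419
endloop
endfacet
facet normal -0.326 -0.763 0.559
outer loop
vertex 3.298 -0.405 -1.013
vertex 3.058 -0.6 -1.419
vertex 3.541 -0.733 -1.319
endloop
endfacet
facet normal 0.325 0.764 -0.557
outer loop
vertex 3.737 0.986 -2.58
vertex 4.219 0.853 -2.481
vertex 3.98 0.659 -2.887
endloop
endfacet
facet normal -0.817 -0.069 -0.573
outer loop
vertex 3.737 0.986 -2.58
vertex 3.98 0.659 -2.887
vertex 3.058 -0.6 -1.419
endloop
endfacet
facet normal -0.816 -0.070 -0.573
outer loop
vertex 3.058 -0.6 -1.419
vertex 3.98 0.659 -2.887
vertex 3.301 -0.928 -1.725
endloop
endfacet
facet normal -0.326 -0.763 0.559
outer loop
vertex 3.058 -0.6 -1.419
vertex 3.301 -0.928 -1.725
vertex 3.541 -0.733 -1.319
endloop
endfacet
facet normal 0.328 0.763 -0.557
outer loop
vertex 3.98 0.659 -2.887
vertex 4.219 0.853 -2.481
vertex 4.462 0.525 -2.787
endloop
endfacet
facet normal 0.003 -0.592 -0.806
outer loop
vertex 3.98 0.659 -2.887
vertex 4.462 0.525 -2.787
vertex 3.301 -0.928 -1.725
endloop
endfacet
facet normal 0.002 -0.591 -0.806
outer loop
vertex 3.301 -0.928 -1.725
vertex 4.462 0.525 -2.787
vertex 3.783 -1.061 -1.626
endloop
endfacet
facet normal -0.325 -0.763 0.559
outer loop
vertex 3.301 -0.928 -1.725
vertex 3.783 -1.061 -1.626
vertex 3.541 -0.733 -1.319
endloop
endfacet
facet normal -0.498 0.199 -0.844
outer loop
vertex -1.518 1.288 -2.414
vertex -0.384 1.764 -2.971
vertex -1.094 -0.514 -3.088
endloop
endfacet
facet normal -0.840 -0.352 0.413
outer loop
vertex -0.516 -0.744 -2.109
vertex -1.518 1.288 -2.414
vertex -1.094 -0.514 -3.088
endloop
endfacet
facet normal -0.498 0.199 -0.844
outer loop
vertex -1.094 -0.514 -3.088
vertex -0.384 1.764 -2.971
vertex 0.04 -0.038 -3.645
endloop
endfacet
facet normal 0.216 -0.915 -0.342
outer loop
vertex 0.04 -0.038 -3.645
vertex -0.516 -0.744 -2.109
vertex -1.094 -0.514 -3.088
endloop
endfacet
facet normal -0.216 0.915 0.342
outer loop
vertex -1.518 1.288 -2.414
vertex 0.194 1.534 -1.992
vertex -0.384 1.764 -2.971
endloop
endfacet
facet normal -0.840 -0.352 0.413
outer loop
vertex -0.94 1.058 -1.435
vertex -1.518 1.288 -2.414
vertex -0.516 -0.744 -2.109
endloop
endfacet
facet normal -0.216 0.915 0.342
outer loop
vertex -0.94 1.058 -1.435
vertex 0.194 1.534 -1.992
vertex -1.518 1.288 -2.414
endloop
endfacet
facet normal 0.840 0.352 -0.413
outer loop
vertex -0.384 1.764 -2.971
vertex 0.194 1.534 -1.992
vertex 0.04 -0.038 -3.645
endloop
endfacet
facet normal 0.216 -0.915 -0.342
outer loop
vertex 0.618 -0.268 -2.666
vertex -0.516 -0.744 -2.109
vertex 0.04 -0.038 -3.645
endloop
endfacet
facet normal 0.840 0.352 -0.413
outer loop
vertex 0.04 -0.038 -3.645
vertex 0.194 1.534 -1.992
vertex 0.618 -0.268 -2.666
endloop
endfacet
facet normal 0.498 -0.199 0.844
outer loop
vertex 0.618 -0.268 -2.666
vertex -0.94 1.058 -1.435
vertex -0.516 -0.744 -2.109
endloop
endfacet
facet normal 0.498 -0.199 0.844
outer loop
vertex 0.194 1.534 -1.992
vertex -0.94 1.058 -1.435
vertex 0.618 -0.268 -2.666
endloop
endfacet

endsolid


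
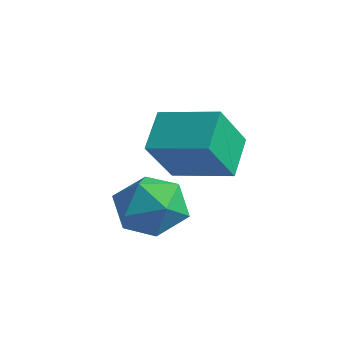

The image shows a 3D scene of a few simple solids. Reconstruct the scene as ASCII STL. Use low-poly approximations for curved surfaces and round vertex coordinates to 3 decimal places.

solid 
facet normal -0.883 -0.434 -0.181
outer loop
vertex -4.177 -0.009 1.765
vertex -4.454 1.181 0.258
vertex -3.496 -1.012 0.847
endloop
endfacet
facet normal 0.143 -0.614 0.776
outer loop
vertex -1.766 -0.161 1.202
vertex -4.177 -0.009 1.765
vertex -3.496 -1.012 0.847
endloop
endfacet
facet normal -0.882 -0.434 -0.181
outer loop
vertex -3.496 -1.012 0.847
vertex -4.454 1.181 0.258
vertex -3.773 0.179 -0.659
endloop
endfacet
facet normal 0.448 -0.659 -0.604
outer loop
vertex -3.773 0.179 -0.659
vertex -1.766 -0.161 1.202
vertex -3.496 -1.012 0.847
endloop
endfacet
facet normal -0.448 0.660 0.603
outer loop
vertex -4.177 -0.009 1.765
vertex -2.724 2.032 0.613
vertex -4.454 1.181 0.258
endloop
endfacet
facet normal 0.143 -0.614 0.777
outer loop
vertex -2.447 0.841 2.119
vertex -4.177 -0.009 1.765
vertex -1.766 -0.161 1.202
endloop
endfacet
facet normal -0.448 0.660 0.604
outer loop
vertex -2.447 0.841 2.119
vertex -2.724 2.032 0.613
vertex -4.177 -0.009 1.765
endloop
endfacet
facet normal -0.143 0.614 -0.777
outer loop
vertex -4.454 1.181 0.258
vertex -2.724 2.032 0.613
vertex -3.773 0.179 -0.659
endloop
endfacet
facet normal 0.448 -0.660 -0.603
outer loop
vertex -2.043 1.029 -0.305
vertex -1.766 -0.161 1.202
vertex -3.773 0.179 -0.659
endloop
endfacet
facet normal -0.143 0.614 -0.776
outer loop
vertex -3.773 0.179 -0.659
vertex -2.724 2.032 0.613
vertex -2.043 1.029 -0.305
endloop
endfacet
facet normal 0.882 0.434 0.181
outer loop
vertex -2.043 1.029 -0.305
vertex -2.447 0.841 2.119
vertex -1.766 -0.161 1.202
endloop
endfacet
facet normal 0.883 0.434 0.181
outer loop
vertex -2.724 2.032 0.613
vertex -2.447 0.841 2.119
vertex -2.043 1.029 -0.305
endloop
endfacet
facet normal -0.968 -0.013 0.252
outer loop
vertex -3.581 -1.273 -1.275
vertex -3.395 -2.228 -0.612
vertex -3.287 -1.155 -0.14
endloop
endfacet
facet normal -0.747 0.652 0.126
outer loop
vertex -3.581 -1.273 -1.275
vertex -3.287 -1.155 -0.14
vertex -2.806 -0.448 -0.95
endloop
endfacet
facet normal -0.495 0.679 -0.542
outer loop
vertex -3.581 -1.273 -1.275
vertex -2.806 -0.448 -0.95
vertex -2.616 -1.086 -1.922
endloop
endfacet
facet normal -0.560 0.028 -0.828
outer loop
vertex -3.581 -1.273 -1.275
vertex -2.616 -1.086 -1.922
vertex -2.98 -2.186 -1.713
endloop
endfacet
facet normal -0.853 -0.400 -0.337
outer loop
vertex -3.581 -1.273 -1.275
vertex -2.98 -2.186 -1.713
vertex -3.395 -2.228 -0.612
endloop
endfacet
facet normal -0.207 0.795 0.571
outer loop
vertex -2.806 -0.448 -0.95
vertex -3.287 -1.155 -0.14
vertex -2.14 -0.894 -0.087
endloop
endfacet
facet normal -0.564 -0.284 0.775
outer loop
vertex -3.287 -1.155 -0.14
vertex -3.395 -2.228 -0.612
vertex -2.504 -1.994 0.122
endloop
endfacet
facet normal -0.379 -0.908 -0.177
outer loop
vertex -3.395 -2.228 -0.612
vertex -2.98 -2.186 -1.713
vertex -2.314 -2.632 -0.85
endloop
endfacet
facet normal 0.094 -0.216 -0.972
outer loop
vertex -2.98 -2.186 -1.713
vertex -2.616 -1.086 -1.922
vertex -1.833 -1.925 -1.66
endloop
endfacet
facet normal 0.200 0.837 -0.510
outer loop
vertex -2.616 -1.086 -1.922
vertex -2.806 -0.448 -0.95
vertex -1.725 -0.852 -1.188
endloop
endfacet
facet normal 0.560 -0.028 0.828
outer loop
vertex -1.539 -1.807 -0.525
vertex -2.14 -0.894 -0.087
vertex -2.504 -1.994 0.122
endloop
endfacet
facet normal 0.495 -0.679 0.542
outer loop
vertex -1.539 -1.807 -0.525
vertex -2.504 -1.994 0.122
vertex -2.314 -2.632 -0.85
endloop
endfacet
facet normal 0.747 -0.652 -0.126
outer loop
vertex -1.539 -1.807 -0.525
vertex -2.314 -2.632 -0.85
vertex -1.833 -1.925 -1.66
endloop
endfacet
facet normal 0.968 0.013 -0.252
outer loop
vertex -1.539 -1.807 -0.525
vertex -1.833 -1.925 -1.66
vertex -1.725 -0.852 -1.188
endloop
endfacet
facet normal 0.853 0.400 0.337
outer loop
vertex -1.539 -1.807 -0.525
vertex -1.725 -0.852 -1.188
vertex -2.14 -0.894 -0.087
endloop
endfacet
facet normal -0.094 0.216 0.972
outer loop
vertex -2.504 -1.994 0.122
vertex -2.14 -0.894 -0.087
vertex -3.287 -1.155 -0.14
endloop
endfacet
facet normal -0.200 -0.837 0.510
outer loop
vertex -2.314 -2.632 -0.85
vertex -2.504 -1.994 0.122
vertex -3.395 -2.228 -0.612
endloop
endfacet
facet normal 0.207 -0.795 -0.571
outer loop
vertex -1.833 -1.925 -1.66
vertex -2.314 -2.632 -0.85
vertex -2.98 -2.186 -1.713
endloop
endfacet
facet normal 0.564 0.284 -0.775
outer loop
vertex -1.725 -0.852 -1.188
vertex -1.833 -1.925 -1.66
vertex -2.616 -1.086 -1.922
endloop
endfacet
facet normal 0.379 0.908 0.177
outer loop
vertex -2.14 -0.894 -0.087
vertex -1.725 -0.852 -1.188
vertex -2.806 -0.448 -0.95
endloop
endfacet

endsolid
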